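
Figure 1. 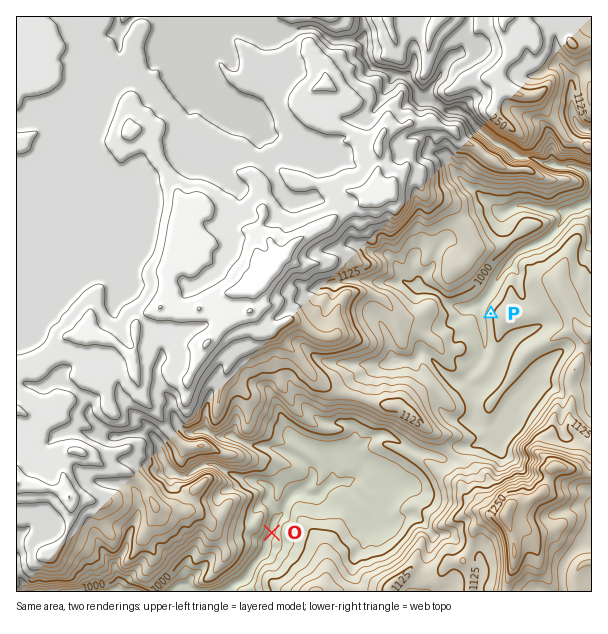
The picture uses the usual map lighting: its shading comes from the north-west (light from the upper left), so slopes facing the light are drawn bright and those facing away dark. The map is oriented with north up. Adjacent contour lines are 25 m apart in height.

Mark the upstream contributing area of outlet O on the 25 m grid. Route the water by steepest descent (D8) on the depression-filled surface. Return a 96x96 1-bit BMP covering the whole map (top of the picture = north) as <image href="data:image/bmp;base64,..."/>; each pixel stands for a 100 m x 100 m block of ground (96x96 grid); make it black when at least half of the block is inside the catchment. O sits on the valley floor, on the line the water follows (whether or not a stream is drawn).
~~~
<image width="96" height="96" href="data:image/bmp;base64,Qk2+BAAAAAAAAD4AAAAoAAAAYAAAAGAAAAABAAEAAAAAAIAEAAATCwAAEwsAAAIAAAAAAAAA////AAAAAAAAAAAAAAAf/AAAAAAAAAAAAAAf/gAAAAAAAAAAAAAP/wAAAAAAAAAAAAAP/74AAAAAAAAAAAAP//8AAAAAAAAAAAAP///AAAAAAAAAAAAf///gAAAAAAAAAAA////wAAAAAAAAAAB////wAAAAAAAAAAP////wAAAAAAAAAH/////wAAAAAAAA///////4AAAAAAAB///////8AAAAAAB////////8AAAAAAH////////wAAAAAAP////////gAAAAAAP////////gAAAfgAP////////AAAD/AAf////////AAAD/AB/////////gAAD/AP/////////gAAD/A//////////AAAD/D/////////+AAAD///////////8AAAD///////////4AAAD///////////4AAAD///////////wAAAD///////////AAAAD//////////+AAAAD//////////8AAAAD//////////4AAAAD/////////8AAAAAD/////////gAAAAAD////////4AAAAAAD////////gAAAAAAD////////AAAAAAAD///////+AAAAAAAD///////8AAAAAAAAf//////8AAAAAAAAH/+////4AAAAAAAAD/8////wAAAAAAAAB/4////gAAAAAAAAA/A////AAAAAAAAAAAA///8AAAAAAAAAAAA///4AAAAAAAAAAAA///wAAAAAAAAAAAAPH/gAAAAAAAAAAAACB/gAAAAAAAAAAAAAA/gAAAAAAAAAAAAAAPgAAAAAAAAAAAAAAAgAAAAAAAAAAAAAAAAAAAAAAAAAAAAAAAAAAAAAAAAAAAAAAAAAAAAAAAAAAAAAAAAAAAAAAAAAAAAAAAAAAAAAAAAAAAAAAAAAAAAAAAAAAAAAAAAAAAAAAAAAAAAAAAAAAAAAAAAAAAAAAAAAAAAAAAAAAAAAAAAAAAAAAAAAAAAAAAAAAAAAAAAAAAAAAAAAAAAAAAAAAAAAAAAAAAAAAAAAAAAAAAAAAAAAAAAAAAAAAAAAAAAAAAAAAAAAAAAAAAAAAAAAAAAAAAAAAAAAAAAAAAAAAAAAAAAAAAAAAAAAAAAAAAAAAAAAAAAAAAAAAAAAAAAAAAAAAAAAAAAAAAAAAAAAAAAAAAAAAAAAAAAAAAAAAAAAAAAAAAAAAAAAAAAAAAAAAAAAAAAAAAAAAAAAAAAAAAAAAAAAAAAAAAAAAAAAAAAAAAAAAAAAAAAAAAAAAAAAAAAAAAAAAAAAAAAAAAAAAAAAAAAAAAAAAAAAAAAAAAAAAAAAAAAAAAAAAAAAAAAAAAAAAAAAAAAAAAAAAAAAAAAAAAAAAAAAAAAAAAAAAAAAAAAAAAAAAAAAAAAAAAAAAAAAAAAAAAAAAAAAAAAAAAAAAAAAAAAAAAAAAAAAAAAAAAAAAAAAAAAAAAAAAAAAAAAAAAAAAAAAAAAAAAAAAAAAAAAAAAAAAAAAAAAAAAAAAAAAAAAAAAAAAAAAAAAAAAAAAAAAAAAAAAAA="/>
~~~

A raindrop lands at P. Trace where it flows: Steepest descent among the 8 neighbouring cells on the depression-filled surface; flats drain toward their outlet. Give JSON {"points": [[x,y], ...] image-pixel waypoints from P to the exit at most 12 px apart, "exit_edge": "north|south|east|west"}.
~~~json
{"points": [[491, 314], [482, 309], [486, 297], [494, 285], [501, 273], [512, 261], [521, 251], [533, 245], [545, 240], [557, 228], [564, 216], [573, 209], [585, 204], [591, 204]], "exit_edge": "east"}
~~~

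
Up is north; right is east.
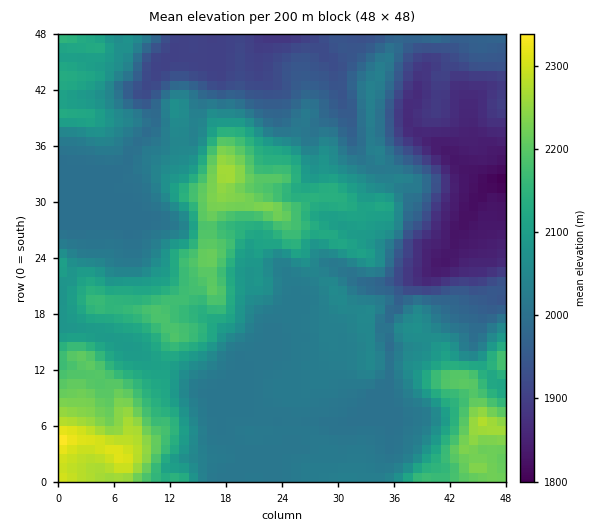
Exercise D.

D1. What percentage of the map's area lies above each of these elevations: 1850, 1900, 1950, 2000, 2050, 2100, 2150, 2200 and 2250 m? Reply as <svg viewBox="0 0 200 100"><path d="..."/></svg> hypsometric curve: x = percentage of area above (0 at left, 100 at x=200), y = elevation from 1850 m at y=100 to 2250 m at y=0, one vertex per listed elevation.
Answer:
<svg viewBox="0 0 200 100"><path d="M192 100l-11-12-18-13-20-13-61-12-25-12-23-13-17-13-11-12"/></svg>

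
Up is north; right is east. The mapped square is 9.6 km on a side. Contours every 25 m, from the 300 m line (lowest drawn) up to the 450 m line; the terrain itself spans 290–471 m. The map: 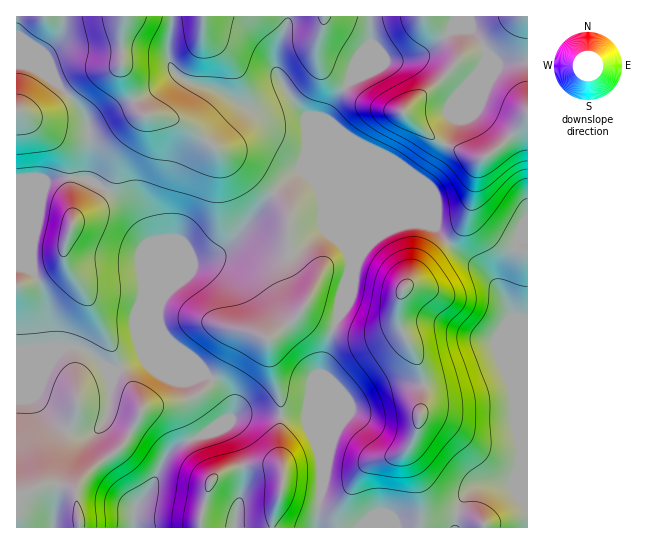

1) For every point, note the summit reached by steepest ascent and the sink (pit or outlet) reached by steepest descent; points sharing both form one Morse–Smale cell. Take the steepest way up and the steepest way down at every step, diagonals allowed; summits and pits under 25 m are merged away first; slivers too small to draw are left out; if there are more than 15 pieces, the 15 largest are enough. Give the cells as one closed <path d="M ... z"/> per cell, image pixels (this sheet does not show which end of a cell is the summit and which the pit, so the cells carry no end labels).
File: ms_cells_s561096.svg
<path d="M449 243l-4 1-21 21-21 25-7 28-5 7-18 8-19 0-16-5-4 0-2 3-12 44 1 120-4 33 137 0 7-27 10-12 12-5 30 0 6 11 8 8 0-144-3-13-16-40-12-21-17-18-20-14z"/><path d="M171 16l-155 1 0 46 15 4 23 13 30 34 5 15 0 30-2 20 36 21 14 14 24 56 2 27 24-20 7-16 17-4 18-10 39-48 31-28 10 5 11 13 26 60-1-39-38-93-16-14-24 8-16-2-37-20-25-6-10-6-6-6-5-14 0-12 4-18z"/><path d="M527 16l-156 1 0 29-10 23-22 26-12 20 0 7 18 44 0 77 6 18-2 19 14-29 14-14 16-9 12-4 18 0 12 3 14 14 12-14 11-25 4-29 4-12 17-12 23-23 8-12z"/><path d="M78 348l-40 0-22 3 1 177 116 0 2-17 16-22 16-34 14-11 26-11 14-10 8-3 3-5 0-13-3-7-14-15-8-5-6 2-16-1-40-17-31 12-11-6-13-12z"/><path d="M301 171l-10 5-23 23-39 48-18 10-17 4-7 16-22 17-6 13 0 16 8 15 24 19 38 38 3 7-1 17 10-4 40 0-1-20-11-40-1-16 3-3 20-15 11-12 9 8 20 10 4-1 4-9 1-16 11-31-2-15-6-10-23-56-11-13z"/><path d="M77 177l-12 0-19 4-9 20 0 20-5 25 0 25 7 10 6 20 4 45 4 2 29 1 32 22 31-12 40 17 20 0 2-2-3-4-13-13-17-12-13-15-2-7 0-16 4-8 0-24-26-61-8-10-14-9-26-15z"/><path d="M269 415l-28 0-8 2-16 8-10 8-33 15-10 11-13 30-14 17-4 12 0 9 138 1 4-19 8-23 0-20-4-21 2-28z"/><path d="M527 115l-7 11-23 23-17 12-4 12-4 29-5 16-6 9-13 15 11 11 20 14 17 18 12 21 16 40 3 13 0 144-8-8-6-11-30 0-8 3-11 10-5 9-4 22 73-1z"/><path d="M287 16l-114 0-5 29 3 21 2 5 10 9 31 9 37 20 16 2 22-8 5 1 1-2-19-31-1-6 1-14 11-24z"/><path d="M21 64l-5 1 0 201 15 5 1-25 5-25 0-20 6-15 3-5 9-2 22-2 10 2 2-20 0-30-2-10-8-13-25-26-23-13z"/><path d="M370 16l-81 0-2 11-10 20-2 12 1 12 7 14 26 37 36 87 0-43-18-44 0-7 12-20 22-26 10-23z"/><path d="M423 224l-18 0-12 4-16 9-14 14-7 11-13 32-8 34 19 5 19 0 9-2 11-8 10-33 21-25 24-23-13-15z"/><path d="M302 309l-11 12-23 18 1 16 11 40 1 20 25 2 11 25 2 10 1-77 8-32 7-16-24-10z"/><path d="M299 416l-17 0-2 3-1 26 4 21 0 20-11 33 1 9 42 0 2-2 4-31 0-34-2-15-10-24-3-5z"/><path d="M22 267l-6 0 0 83 35-2-2-2-2-39-6-20-6-13-5-5z"/>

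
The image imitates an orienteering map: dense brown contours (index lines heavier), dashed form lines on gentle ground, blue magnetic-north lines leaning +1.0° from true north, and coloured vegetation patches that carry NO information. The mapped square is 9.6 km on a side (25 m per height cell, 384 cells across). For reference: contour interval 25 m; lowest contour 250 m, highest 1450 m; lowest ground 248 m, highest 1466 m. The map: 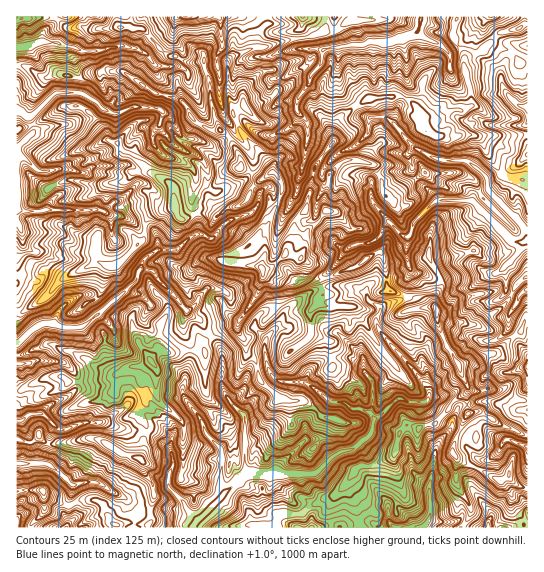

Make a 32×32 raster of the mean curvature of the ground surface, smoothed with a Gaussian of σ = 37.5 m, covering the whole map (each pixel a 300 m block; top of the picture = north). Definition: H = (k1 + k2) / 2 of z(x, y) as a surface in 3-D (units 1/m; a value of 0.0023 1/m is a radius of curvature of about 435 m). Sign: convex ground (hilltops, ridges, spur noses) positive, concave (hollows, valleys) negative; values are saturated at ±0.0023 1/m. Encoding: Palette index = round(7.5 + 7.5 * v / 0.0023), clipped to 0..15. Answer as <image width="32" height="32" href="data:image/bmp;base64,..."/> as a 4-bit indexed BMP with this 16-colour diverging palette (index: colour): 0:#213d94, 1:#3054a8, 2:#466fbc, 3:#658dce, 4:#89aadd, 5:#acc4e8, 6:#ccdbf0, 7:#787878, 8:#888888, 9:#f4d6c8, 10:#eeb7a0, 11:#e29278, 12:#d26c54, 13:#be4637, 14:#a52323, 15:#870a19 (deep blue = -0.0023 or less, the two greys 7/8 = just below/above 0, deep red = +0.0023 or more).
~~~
<image width="32" height="32" href="data:image/bmp;base64,Qk12AgAAAAAAAHYAAAAoAAAAIAAAACAAAAABAAQAAAAAAAACAAATCwAAEwsAABAAAAAAAAAAlD0hAKhUMAC8b0YAzo1lAN2qiQDoxKwA8NvMAHh4eACIiIgAyNb0AKC37gB4kuIAVGzSADdGvgAjI6UAGQqHADpjjLnZVZzJuVhpojN2opo8a6xmuBhE2KaqeZPGWcOH77BAZeDdVWd7qLhIoK8XyjYHmGjA50szIQPcmUYqntNCeGbesNYsaWjwBq89P1Rb/87/doD3LBfVaaAsSgyKBQ4AAHiU8N0ZWnz/DN30atiSjstIjjTjLbvUAlBQx7U2qZNol6ceU3jbI85ltEbtuJzXiaepHC5KFF61PMB9cxVQN7mH1ntG0/lIgb0mf9jHP+tKHXl6RtKsq3TgpdciqEEADTt5WG44Q7OISJTnri/JP4DOLwd482e5rDvZ9nZrXcCKB7WRsZdTWWSah6ZqhGXMeqC1xkQvyHdlOhXJYl+KZqvwb53+vHvXn40OpBsnVpmoTxMNW6p4pQCrHoXahRd6yrlJgAi9KqPPNQ+2ZzhEUCBGqtfxDDtv5UaA+mSkXlzYOYp3avSwmLkPyAI6SU/rncNslXN34PRnWbS3wrtyAERbyGeNicD0qekfmxaXbM232yZZS1vbDRiDQEVMhnN3b7lHcriQHQ/Uqx7ty6mIYpgPwNuWfuE5kyC6djZ1cr9wcAXwe9ZQ+IzZuZrYYk0AK1/1dWrT+Slri0pDtiuq/O/8FEsLjIYLiXdOssZbd4YBgy6PHVJHdGd5aZWYekEkxhXjt0p6urgxEjM9anT6usvspGQpWXR53d2UfXWd"/>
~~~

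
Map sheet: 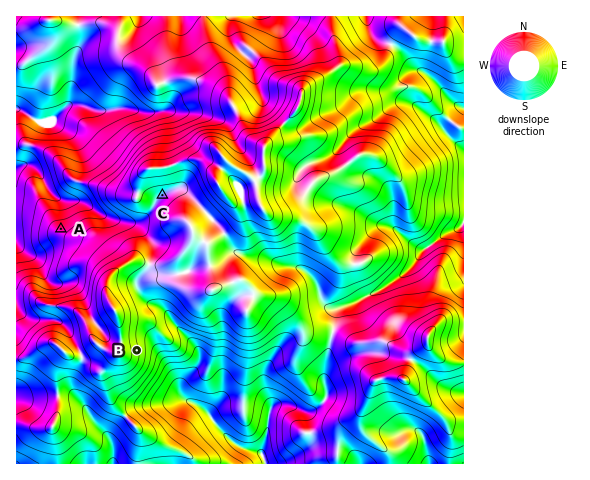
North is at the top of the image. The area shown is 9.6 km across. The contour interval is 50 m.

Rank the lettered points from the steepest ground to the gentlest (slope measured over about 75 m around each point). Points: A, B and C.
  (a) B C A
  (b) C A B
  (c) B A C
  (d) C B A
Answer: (c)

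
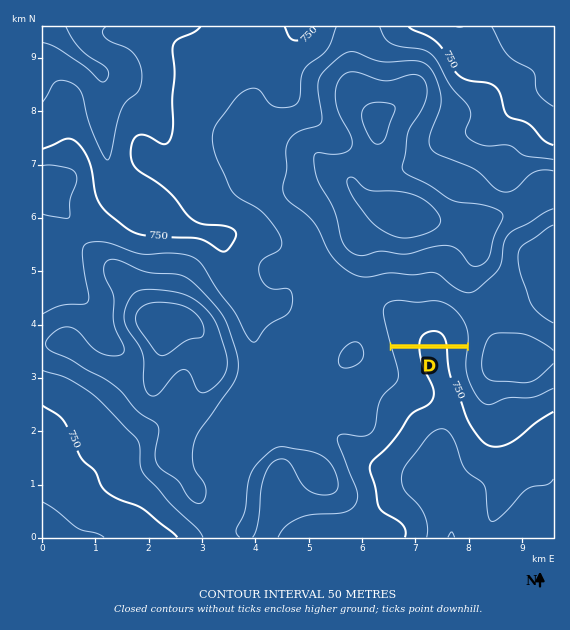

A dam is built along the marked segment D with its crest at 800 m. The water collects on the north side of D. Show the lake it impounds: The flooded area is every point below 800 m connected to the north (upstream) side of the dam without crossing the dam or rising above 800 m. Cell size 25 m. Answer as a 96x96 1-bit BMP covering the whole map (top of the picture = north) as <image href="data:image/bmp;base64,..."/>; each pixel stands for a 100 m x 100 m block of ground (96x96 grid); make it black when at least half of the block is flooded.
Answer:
<image width="96" height="96" href="data:image/bmp;base64,Qk2+BAAAAAAAAD4AAAAoAAAAYAAAAGAAAAABAAEAAAAAAIAEAAATCwAAEwsAAAIAAAAAAAAA////AAAAAAAAAAAAAAAAAAAAAAAAAAAAAAAAAAAAAAAAAAAAAAAAAAAAAAAAAAAAAAAAAAAAAAAAAAAAAAAAAAAAAAAAAAAAAAAAAAAAAAAAAAAAAAAAAAAAAAAAAAAAAAAAAAAAAAAAAAAAAAAAAAAAAAAAAAAAAAAAAAAAAAAAAAAAAAAAAAAAAAAAAAAAAAAAAAAAAAAAAAAAAAAAAAAAAAAAAAAAAAAAAAAAAAAAAAAAAAAAAAAAAAAAAAAAAAAAAAAAAAAAAAAAAAAAAAAAAAAAAAAAAAAAAAAAAAAAAAAAAAAAAAAAAAAAAAAAAAAAAAAAAAAAAAAAAAAAAAAAAAAAAAAAAAAAAAAAAAAAAAAAAAAAAAAAAAAAAAAAAAAAAAAAAAAAAAAAAAAAAAAAAAAAAAAAAAAAAAAAAAAAAAAAAAAAAAAAAAAAAAAAAAAAAAAAAAAAAAAAAAAAAAAAAAAAAAAAAAAAAAAAAAAAAAAAAAAAAAAAAAAAAAAAAAAAAAAAAAAAAAAAAAAAAAAAAAAAAAAAAAAAAAAAAAAAAAAAAAAAAAAAAAAAAAAAAAAAAAAAAAAAAAAAAAAAAH//AAAAAAAAAAAAAH//AAAAAAAAAAAAAH//AAAAAAAAAAAAAH//AAAAAAAAAAAAAP/+AAAAAAAAAAAAAP/+AAAAAAAAAAAAAP/8AAAAAAAAAAAAAP/4AAAAAAAAAAAAADDAAAAAAAAAAAAAAAAAAAAAAAAAAAAAAAAAAAAAAAAAAAAAAAAAAAAAAAAAAAAAAAAAAAAAAAAAAAAAAAAAAAAAAAAAAAAAAAAAAAAAAAAAAAAAAAAAAAAAAAAAAAAAAAAAAAAAAAAAAAAAAAAAAAAAAAAAAAAAAAAAAAAAAAAAAAAAAAAAAAAAAAAAAAAAAAAAAAAAAAAAAAAAAAAAAAAAAAAAAAAAAAAAAAAAAAAAAAAAAAAAAAAAAAAAAAAAAAAAAAAAAAAAAAAAAAAAAAAAAAAAAAAAAAAAAAAAAAAAAAAAAAAAAAAAAAAAAAAAAAAAAAAAAAAAAAAAAAAAAAAAAAAAAAAAAAAAAAAAAAAAAAAAAAAAAAAAAAAAAAAAAAAAAAAAAAAAAAAAAAAAAAAAAAAAAAAAAAAAAAAAAAAAAAAAAAAAAAAAAAAAAAAAAAAAAAAAAAAAAAAAAAAAAAAAAAAAAAAAAAAAAAAAAAAAAAAAAAAAAAAAAAAAAAAAAAAAAAAAAAAAAAAAAAAAAAAAAAAAAAAAAAAAAAAAAAAAAAAAAAAAAAAAAAAAAAAAAAAAAAAAAAAAAAAAAAAAAAAAAAAAAAAAAAAAAAAAAAAAAAAAAAAAAAAAAAAAAAAAAAAAAAAAAAAAAAAAAAAAAAAAAAAAAAAAAAAAAAAAAAAAAAAAAAAAAAAAAAAAAAAAAAAAAAAAAAAAAAAAAAAAAAAAAAAAAAAAAAAAAAAAAAAAAAAAAAAAAAAAAAAAAAAAAAAAAAAAAAAAAAAAAAAAAAAAAAAAAAAAAAAAAAAAAAAAAAAAAAAAAAA="/>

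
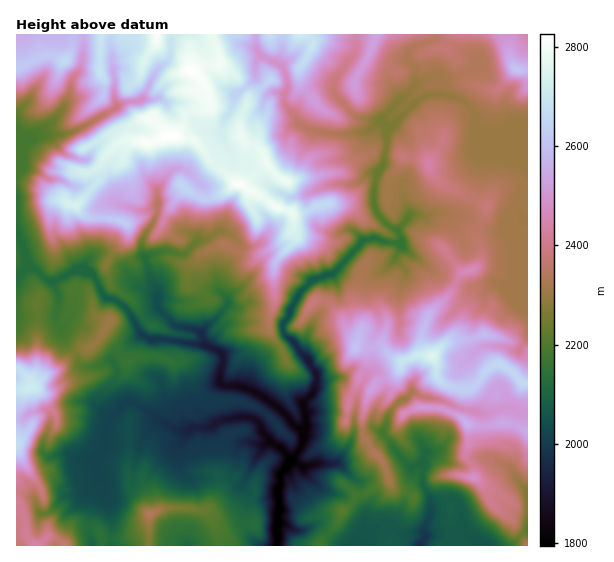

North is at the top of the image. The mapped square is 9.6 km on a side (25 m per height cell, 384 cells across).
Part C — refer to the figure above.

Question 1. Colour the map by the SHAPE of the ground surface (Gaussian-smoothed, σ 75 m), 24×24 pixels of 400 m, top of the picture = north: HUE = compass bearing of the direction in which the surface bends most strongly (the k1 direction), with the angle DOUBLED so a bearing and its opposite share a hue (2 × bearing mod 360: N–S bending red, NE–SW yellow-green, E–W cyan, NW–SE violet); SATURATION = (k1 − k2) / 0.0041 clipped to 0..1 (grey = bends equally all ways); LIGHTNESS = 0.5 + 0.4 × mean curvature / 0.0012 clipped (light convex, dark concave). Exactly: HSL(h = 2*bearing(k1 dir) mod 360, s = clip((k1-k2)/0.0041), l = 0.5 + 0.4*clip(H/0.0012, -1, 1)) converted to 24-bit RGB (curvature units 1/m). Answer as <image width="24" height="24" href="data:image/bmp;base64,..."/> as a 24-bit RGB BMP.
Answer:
<image width="24" height="24" href="data:image/bmp;base64,Qk32BgAAAAAAADYAAAAoAAAAGAAAABgAAAABABgAAAAAAMAGAAATCwAAEwsAAAAAAAAAAAAAYdHAtarqxZ/iQjGyWFHDpnOdvM1dcFZpW250nrmPrmKizN+KABE13b0a3YyLRHdPb3x9lYJ+qGBXQouak459eUliTi8nTPYmnc1XU6oMTTdznVqOOzNZkoLC9NfwcnfdmLDdncOxXluL5te+BQMwvePdhHjB573NO0Veamg/zMeFKltuk2Z7cipnwujOb4zSrTIxnuuyO0ZgdWxlWVFpRaRHkq9SY21KcVBBtndobVJ32saOBCRnfK6KazA24MpvoTrF2unDg9PbaQ5NJRkRSM5PlsumjTaSmvGgfUSyT0B2cnB8Y22GhrCFjp5vbFJpZ5eYpKeIYpOi6qevDDxGeGUZNrIZiBUzhmdC2ffUTyFSRGXp0Jj/wfXNgk9clDpg4OyuKR0KLkcpXX5uZnx6fJRkkHhrZXV9cpR5k4Rkn6NXJX4nwwYyCm/z02LEIWpa2vTXdhNJa89TI0Q7cDaS0qtlc2pMo5NL8r3IHU7Th7XJR3iGZG6AnqCDfoRohmxVYoA8QYgs1n97cAxz0PvkEggvikmZ63z8z+tIqAqPdGwnUVw2HVdFyvTbpY3Jj7vRoY8nZtovLV85bDphUHFTiXFVg4Bhc4qIlIOgm4zPX6DnQ/v7liICCTtbUUmC87KK5XltA5tm56X/kzf/Wf0AWmMeZodOcVc828Li0rnnSz/EeWW+VnSVaZ2DWlSPlo5cea5eKGITTDIPZiA2xbV+G9uqDh8426Vh4JSf4mmhBC8p4MGDod7s5LHfLTRPiMffw7zq58vksiK6l4w3PT2Pw5vFXl3DusTgx8/mHBOH0ZCjSlp32fTXSQBuOilt2+F0SZY5ja7axYr6zPbHKD5BR5KP1dn2OabUbWsukV82dDx037nNSrFqKpFVWkALn7MZcBgQgxhJvHtUbrJ5Wv8UMQIsYrCyyuO+ZpTBOcpiizI839t41IzhRlPHbu4wKWaUdIhQj2dNVWl0aaRo7t3kQQZnr+jqnhxLdmswNp96kIi58t/NABIz/M/xRZWoldG8z5rQo0rGR1mm2tlRQowtS6hTiFc9h0JlfXGmcHW3flyUdt9sQAgBbN6QOSZQv4GVi7PCOVinZII/oWZSrvZCAMnMqMfpo2BIfHdOkFZOSIJx05Wgs1HDbndVnnpscl9oTJZIfysXKaAxcg9KsuKdhWxKRDJWh6htpp2BY0N1T5R8vUlh6NqUATIQGzMAzURYk5thaoWaVWF/a3BJxmJdi71eTndwdnuBWDN11LOTgGdLH1JK2GtVS5YuH2EdQLAuyoDAc2efT26zVF3I9razWpuXn9LSADMh8NbfRnnHjy5lnnJhZ8CHwXJudF+QdHN+NyBI2pp+uX5dUTY3SGI6pfKPWFb0XMetKlQhbJ0/Shk9LaYI3K2U0e7mYi+cxxqMEjMAhHwCTafFjr+skFx0lph1gGlpfHZ/NxtczJGG5Ly+fNbomdDy73yLABmFykNDknNOKEQiNldz74p1m/bV53Tx3aXcWKbHS87s1URqHWM/hYJOenZfknpubZpsc35+HCZs2vDx41mS4VphLUksvMeWCAor89jfkK/n6Xvkg+7iedq/oHASCjIIe+IZ3ECFNxB1xMCadVyYm4t9hq2rc5afqoaZb3WFHkNZ4CpBw+n564/vvni3Wa1MLE1xN5UaUhsyftKlpqxvtVhwvfDuy4LjfVHOwmPRKCRstTg5U0lxtNKsaIB5bGx0h4Fyh3GBQHh8Oq1m/wFqXjb/yJim01PMwprSWHmab9m8an+Vlntpt+WyVDZoTFuHvIKyg12cxJvBK1yycX+0upuHhYlsZ2Z0f357f39+elpDIEIbU38FCj4D4cHlz33Oea3AsKPXjlV4O3uBs8qdz69/Kk5MTiAiXU4dY6kxU3hEN1dpqoOCfJF6q4qSZmN7f4B1fX13LGuN27hpEVxh/ZWkADMGPogA6Vs5eB0epW10bcGZ2V5VfMdabiB/XGiqw+3loBRsg8BqQHdtSYFTn6CBlWlxelZmi4Zoh1FFLpNf7bx8CjVQ1LxyKQDx9OTXCVx9lMSDkLaEnT5CILZF5jeIGgx7t+WFTSRHq4rdqbJ3e1uLVYJ0gYtXiVxqgpqmuVaiv6o02bbhJoDec6rtO+NNIBd+2LqfEHl4kslntJ2MksnFjqLDEHZCOAY19eXWUHF0GlxO5KyeSHd8jF2Ufnxpdpp0YHN3VTJ21/Tzfn1hdJhiu2dZHUG8Xj2sTHtw7M+8Hmpzj2Far8x0ezxAjyKmU2+7t9eIjH2yOlZ33K58VVGUSpaRYoOjqGx6bU2AUcKFfplR"/>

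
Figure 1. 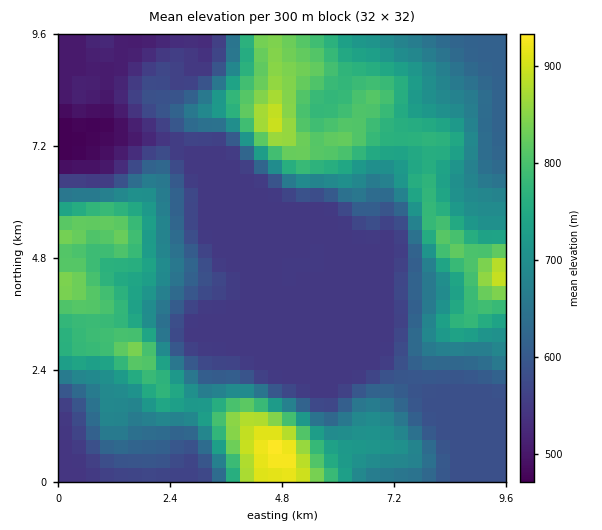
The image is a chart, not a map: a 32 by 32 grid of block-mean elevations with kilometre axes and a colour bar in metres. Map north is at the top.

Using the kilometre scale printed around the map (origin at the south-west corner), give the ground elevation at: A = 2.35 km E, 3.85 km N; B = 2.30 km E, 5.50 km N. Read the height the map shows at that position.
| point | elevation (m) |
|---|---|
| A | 645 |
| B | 670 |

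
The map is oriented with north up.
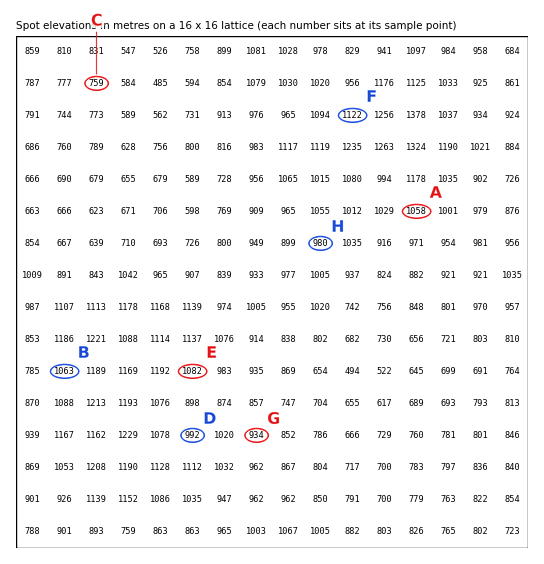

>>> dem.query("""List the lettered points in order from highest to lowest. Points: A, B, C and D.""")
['B', 'A', 'D', 'C']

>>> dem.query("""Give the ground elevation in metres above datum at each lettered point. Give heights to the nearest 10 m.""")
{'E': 1080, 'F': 1120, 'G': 930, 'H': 980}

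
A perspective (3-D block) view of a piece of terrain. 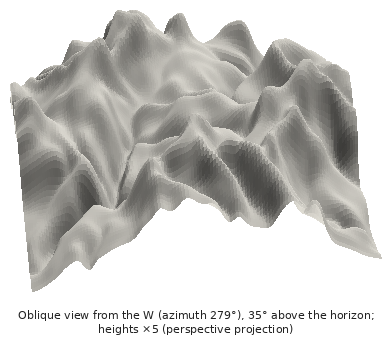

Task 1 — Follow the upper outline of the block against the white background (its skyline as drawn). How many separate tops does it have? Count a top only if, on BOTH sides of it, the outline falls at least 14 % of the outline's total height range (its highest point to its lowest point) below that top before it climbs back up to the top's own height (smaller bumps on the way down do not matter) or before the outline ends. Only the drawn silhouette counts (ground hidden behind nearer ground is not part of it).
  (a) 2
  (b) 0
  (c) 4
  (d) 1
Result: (d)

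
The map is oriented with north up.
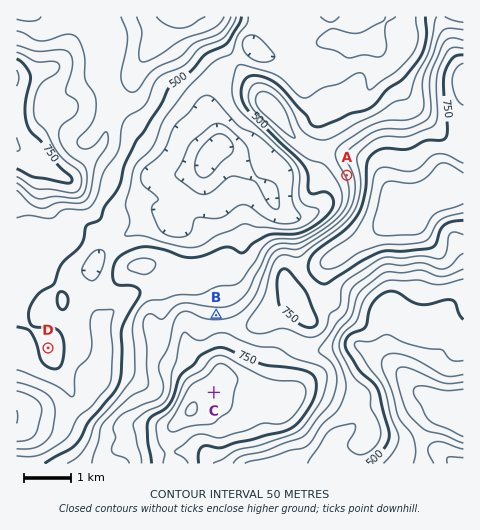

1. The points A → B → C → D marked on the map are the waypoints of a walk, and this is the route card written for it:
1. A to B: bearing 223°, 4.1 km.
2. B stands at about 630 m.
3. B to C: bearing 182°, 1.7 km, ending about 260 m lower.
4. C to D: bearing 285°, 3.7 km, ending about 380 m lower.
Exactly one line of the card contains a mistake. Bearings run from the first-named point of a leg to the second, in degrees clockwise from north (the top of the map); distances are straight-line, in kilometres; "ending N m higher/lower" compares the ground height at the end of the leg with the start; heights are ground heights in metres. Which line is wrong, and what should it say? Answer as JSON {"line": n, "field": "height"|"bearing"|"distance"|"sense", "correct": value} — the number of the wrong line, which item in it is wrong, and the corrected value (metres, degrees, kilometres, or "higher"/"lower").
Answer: {"line": 3, "field": "sense", "correct": "higher"}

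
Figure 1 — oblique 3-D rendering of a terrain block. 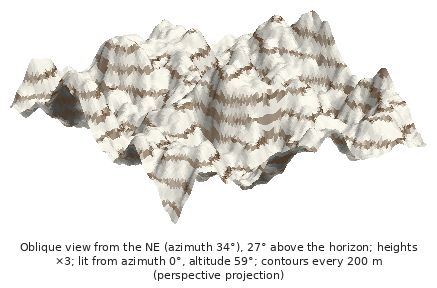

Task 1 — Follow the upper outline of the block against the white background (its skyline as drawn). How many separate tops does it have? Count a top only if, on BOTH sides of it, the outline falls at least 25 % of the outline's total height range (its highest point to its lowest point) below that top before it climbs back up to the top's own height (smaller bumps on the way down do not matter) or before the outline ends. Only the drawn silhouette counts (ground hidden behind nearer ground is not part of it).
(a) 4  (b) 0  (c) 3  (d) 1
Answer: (d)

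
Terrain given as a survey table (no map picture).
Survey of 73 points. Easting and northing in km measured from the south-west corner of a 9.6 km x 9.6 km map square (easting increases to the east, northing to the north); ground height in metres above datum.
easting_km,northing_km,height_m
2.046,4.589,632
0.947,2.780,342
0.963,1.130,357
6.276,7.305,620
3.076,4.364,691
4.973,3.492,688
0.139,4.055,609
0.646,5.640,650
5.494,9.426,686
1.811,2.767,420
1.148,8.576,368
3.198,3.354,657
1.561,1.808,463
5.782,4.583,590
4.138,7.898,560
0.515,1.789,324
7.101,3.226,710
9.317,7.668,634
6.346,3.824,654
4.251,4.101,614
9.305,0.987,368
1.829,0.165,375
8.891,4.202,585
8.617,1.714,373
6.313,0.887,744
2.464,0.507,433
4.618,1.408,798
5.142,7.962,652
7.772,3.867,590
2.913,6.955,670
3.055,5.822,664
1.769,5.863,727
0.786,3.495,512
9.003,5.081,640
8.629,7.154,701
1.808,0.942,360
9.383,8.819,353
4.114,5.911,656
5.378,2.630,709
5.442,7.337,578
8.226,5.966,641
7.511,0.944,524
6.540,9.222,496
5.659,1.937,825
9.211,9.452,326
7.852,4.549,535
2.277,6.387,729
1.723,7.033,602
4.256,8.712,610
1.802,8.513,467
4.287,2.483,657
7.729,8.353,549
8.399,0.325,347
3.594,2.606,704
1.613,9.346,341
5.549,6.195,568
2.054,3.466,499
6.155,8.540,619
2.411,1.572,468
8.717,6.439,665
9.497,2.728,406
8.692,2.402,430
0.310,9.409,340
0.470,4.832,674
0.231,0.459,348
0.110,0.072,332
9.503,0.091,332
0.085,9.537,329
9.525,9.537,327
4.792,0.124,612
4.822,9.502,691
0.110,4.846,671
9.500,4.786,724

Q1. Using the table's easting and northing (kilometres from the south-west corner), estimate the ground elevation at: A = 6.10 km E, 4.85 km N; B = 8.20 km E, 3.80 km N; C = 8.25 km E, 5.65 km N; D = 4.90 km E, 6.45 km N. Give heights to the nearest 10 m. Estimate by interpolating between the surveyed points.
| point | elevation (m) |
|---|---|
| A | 550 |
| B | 560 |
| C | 610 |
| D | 560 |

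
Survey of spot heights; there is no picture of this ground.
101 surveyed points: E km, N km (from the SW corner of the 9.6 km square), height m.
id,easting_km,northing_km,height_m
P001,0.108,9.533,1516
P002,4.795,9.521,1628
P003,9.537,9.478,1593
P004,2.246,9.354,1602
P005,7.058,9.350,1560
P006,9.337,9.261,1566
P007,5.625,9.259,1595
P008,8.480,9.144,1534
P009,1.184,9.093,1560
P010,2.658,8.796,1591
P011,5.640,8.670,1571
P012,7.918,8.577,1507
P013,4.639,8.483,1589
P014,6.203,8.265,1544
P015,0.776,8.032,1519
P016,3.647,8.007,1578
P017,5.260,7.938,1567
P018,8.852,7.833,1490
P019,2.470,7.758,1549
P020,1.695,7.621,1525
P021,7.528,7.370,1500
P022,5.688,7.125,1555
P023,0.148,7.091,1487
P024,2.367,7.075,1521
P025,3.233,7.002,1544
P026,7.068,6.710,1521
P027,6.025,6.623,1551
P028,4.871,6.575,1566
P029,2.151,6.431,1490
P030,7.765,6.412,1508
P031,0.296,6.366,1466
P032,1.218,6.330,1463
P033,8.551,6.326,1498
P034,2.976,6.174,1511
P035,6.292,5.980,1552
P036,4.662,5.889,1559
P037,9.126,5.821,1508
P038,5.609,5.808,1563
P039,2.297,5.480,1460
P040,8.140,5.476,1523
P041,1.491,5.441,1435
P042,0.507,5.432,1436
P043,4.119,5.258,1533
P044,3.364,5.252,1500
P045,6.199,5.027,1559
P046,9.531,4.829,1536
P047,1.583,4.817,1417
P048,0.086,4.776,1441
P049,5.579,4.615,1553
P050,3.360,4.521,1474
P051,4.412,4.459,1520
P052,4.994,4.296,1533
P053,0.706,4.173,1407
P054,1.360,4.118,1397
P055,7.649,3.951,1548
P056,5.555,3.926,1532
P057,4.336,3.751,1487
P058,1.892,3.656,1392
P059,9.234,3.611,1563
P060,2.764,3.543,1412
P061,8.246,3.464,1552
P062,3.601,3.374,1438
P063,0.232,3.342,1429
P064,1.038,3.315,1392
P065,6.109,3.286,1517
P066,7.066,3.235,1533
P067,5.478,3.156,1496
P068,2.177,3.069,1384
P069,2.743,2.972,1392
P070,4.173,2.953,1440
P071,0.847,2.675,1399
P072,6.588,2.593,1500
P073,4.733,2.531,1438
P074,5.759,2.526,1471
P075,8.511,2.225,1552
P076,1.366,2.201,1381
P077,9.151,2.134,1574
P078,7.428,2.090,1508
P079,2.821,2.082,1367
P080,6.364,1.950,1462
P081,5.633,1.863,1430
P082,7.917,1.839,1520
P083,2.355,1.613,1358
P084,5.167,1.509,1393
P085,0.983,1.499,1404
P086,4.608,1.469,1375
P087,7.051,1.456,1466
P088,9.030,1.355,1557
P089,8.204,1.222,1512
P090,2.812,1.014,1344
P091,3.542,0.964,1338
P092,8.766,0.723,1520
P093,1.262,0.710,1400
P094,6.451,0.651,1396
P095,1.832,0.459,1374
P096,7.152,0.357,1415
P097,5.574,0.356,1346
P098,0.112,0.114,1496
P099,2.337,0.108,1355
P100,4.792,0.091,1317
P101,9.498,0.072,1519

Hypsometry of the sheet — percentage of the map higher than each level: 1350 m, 96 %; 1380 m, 90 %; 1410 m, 82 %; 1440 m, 73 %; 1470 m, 66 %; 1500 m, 55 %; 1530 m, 38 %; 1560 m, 16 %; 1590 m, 4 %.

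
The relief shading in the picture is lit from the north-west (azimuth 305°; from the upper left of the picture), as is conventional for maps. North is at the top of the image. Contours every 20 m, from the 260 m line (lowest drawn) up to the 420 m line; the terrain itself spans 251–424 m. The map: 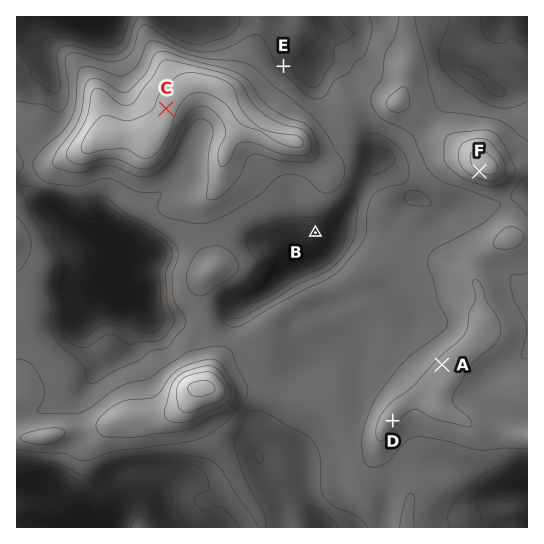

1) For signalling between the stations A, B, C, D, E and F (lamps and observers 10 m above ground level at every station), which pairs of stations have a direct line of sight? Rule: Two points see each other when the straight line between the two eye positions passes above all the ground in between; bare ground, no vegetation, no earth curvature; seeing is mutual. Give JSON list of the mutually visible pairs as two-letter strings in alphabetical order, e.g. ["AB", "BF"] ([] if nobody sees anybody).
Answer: ["AC", "AD", "AF", "BF", "CD", "CF", "DF", "EF"]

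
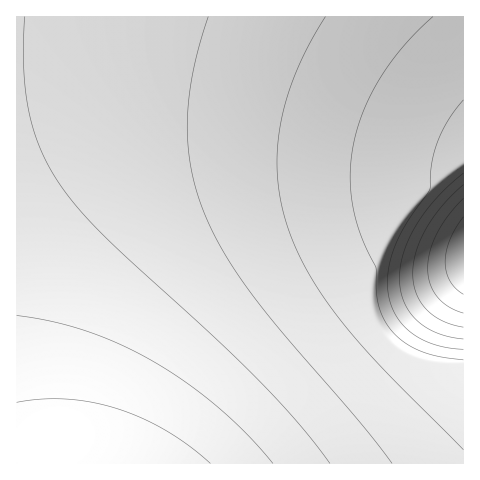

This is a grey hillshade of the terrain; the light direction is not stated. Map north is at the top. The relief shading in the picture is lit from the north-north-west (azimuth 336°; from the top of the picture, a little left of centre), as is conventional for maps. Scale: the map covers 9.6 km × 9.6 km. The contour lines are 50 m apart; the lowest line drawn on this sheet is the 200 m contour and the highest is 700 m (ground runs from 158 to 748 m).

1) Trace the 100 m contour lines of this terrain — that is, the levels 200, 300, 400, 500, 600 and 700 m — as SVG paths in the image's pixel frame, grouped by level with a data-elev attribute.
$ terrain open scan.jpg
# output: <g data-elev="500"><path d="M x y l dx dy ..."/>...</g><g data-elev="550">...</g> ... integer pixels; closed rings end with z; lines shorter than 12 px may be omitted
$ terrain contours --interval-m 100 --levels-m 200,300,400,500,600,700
<g data-elev="200"><path d="M463 294l-8-6-5-8-4-9-1-9 1-11 4-12 13-22"/></g><g data-elev="300"><path d="M463 327l-21-6-16-12-10-16-3-20 3-22 10-22 16-23 21-21"/></g><g data-elev="400"><path d="M463 349l-16-1-14-4-13-5-12-9-9-9-6-12-4-12-2-14 3-21 8-23 11-19 21-31 2-27 7-24 11-20 13-18"/></g><g data-elev="500"><path d="M463 450l-81-83-42-47-18-25-15-24-11-23-9-24-6-24-4-26 0-26 4-25 6-26 10-27 13-27 15-26"/></g><g data-elev="600"><path d="M330 463l-29-36-36-40-49-48-111-102-26-28-19-24-19-35-12-38-5-43 1-52"/></g><g data-elev="700"><path d="M210 463l-21-17-23-15-25-13-24-9-25-7-25-3-26 0-24 3"/></g>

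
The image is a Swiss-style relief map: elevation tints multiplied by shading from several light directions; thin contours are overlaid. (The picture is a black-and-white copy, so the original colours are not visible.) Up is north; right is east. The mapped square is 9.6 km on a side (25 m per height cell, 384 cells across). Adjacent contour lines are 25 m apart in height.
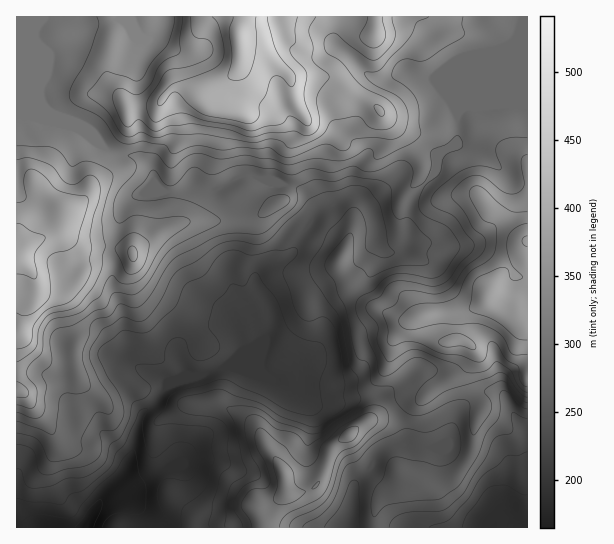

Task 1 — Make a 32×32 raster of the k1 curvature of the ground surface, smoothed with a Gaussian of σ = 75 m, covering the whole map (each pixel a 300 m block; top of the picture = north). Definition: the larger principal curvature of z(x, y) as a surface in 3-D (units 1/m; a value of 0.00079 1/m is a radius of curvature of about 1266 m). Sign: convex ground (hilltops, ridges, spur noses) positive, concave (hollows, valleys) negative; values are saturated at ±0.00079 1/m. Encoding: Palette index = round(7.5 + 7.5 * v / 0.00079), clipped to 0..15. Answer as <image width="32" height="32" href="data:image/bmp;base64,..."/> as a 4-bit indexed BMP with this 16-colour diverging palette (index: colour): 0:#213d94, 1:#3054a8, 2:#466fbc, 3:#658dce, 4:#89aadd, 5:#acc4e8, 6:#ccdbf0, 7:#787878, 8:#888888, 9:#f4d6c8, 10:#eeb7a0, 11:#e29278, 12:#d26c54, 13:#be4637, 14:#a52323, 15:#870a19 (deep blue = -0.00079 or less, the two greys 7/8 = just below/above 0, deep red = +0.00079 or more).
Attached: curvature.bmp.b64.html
<image width="32" height="32" href="data:image/bmp;base64,Qk12AgAAAAAAAHYAAAAoAAAAIAAAACAAAAABAAQAAAAAAAACAAATCwAAEwsAABAAAAAAAAAAlD0hAKhUMAC8b0YAzo1lAN2qiQDoxKwA8NvMAHh4eACIiIgAyNb0AKC37gB4kuIAVGzSADdGvgAjI6UAGQqHAIeLi8qYmZmrpoh5x2iZd4iIq4iXmpmL28uqiMqZqYd5qZi3h5uHirnb7Yiqq7yGeYyoqoipd5h3+p9oeqmduIlpy7uIuHeInNePmXqIeOl4ebiauMd3iK+sz/14eHf3iYyYmcnKiGnemWjv+omH2qi9iIvIi93e2nd3e9q8h6yM+4i8m7q7yYh3iIqYm8iab7eKx4iId5h4d4iY24ibuY+5m5Z4iZqYeId3m55mmLu722u3d5eImIeIh5utrP3YmuhZmHmXiIiIiZeZe7mIh6q9mpqKmJh4iImom9u93MupjMyai5h3eId5mauqupqrmYuJyLyXaIeImYi4m6dpu4e5eLmfl3l2mIis2HiIaKqpqompzsl4dpmHiPh4eHd4m4mqiIuturu7iIi6enh3mauXm6d5ibuqrLh4mnuKiKupeLvZd3iIeIr9d4h6q8u8mJunzJh6d4iYinmHmKmaynq6l6m7fIeneIp6mriKeZl6iJiImHunmXm7icmamHd4mniIeMq4mIi5msqKm6qYiZiIiHfb2prO7MvpiMyomJiHiJqr3Ousuph9iZvrqIiHh3iJqsedupiYjHi7iIh3d4d3eIqHi4mrmLyqqKd4d3d4h3eKh4mHXKmoiIjYiod4iIiYipd3uH2qepeb25iqqIiIiHmIh6qbqYmIh9iImXiI"/>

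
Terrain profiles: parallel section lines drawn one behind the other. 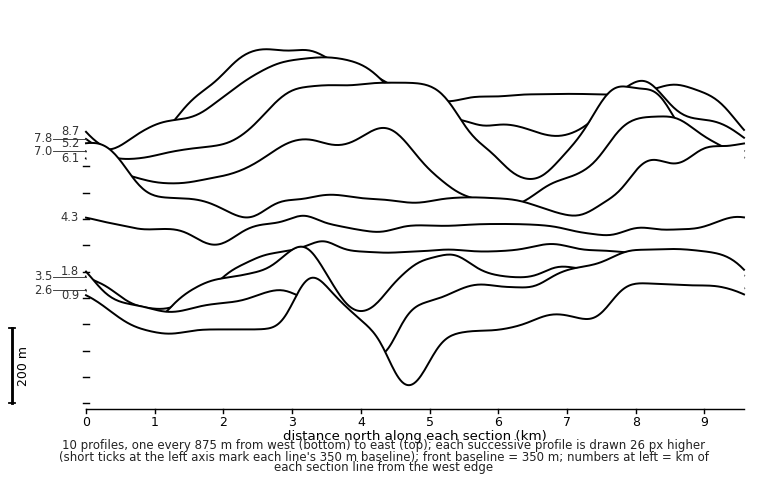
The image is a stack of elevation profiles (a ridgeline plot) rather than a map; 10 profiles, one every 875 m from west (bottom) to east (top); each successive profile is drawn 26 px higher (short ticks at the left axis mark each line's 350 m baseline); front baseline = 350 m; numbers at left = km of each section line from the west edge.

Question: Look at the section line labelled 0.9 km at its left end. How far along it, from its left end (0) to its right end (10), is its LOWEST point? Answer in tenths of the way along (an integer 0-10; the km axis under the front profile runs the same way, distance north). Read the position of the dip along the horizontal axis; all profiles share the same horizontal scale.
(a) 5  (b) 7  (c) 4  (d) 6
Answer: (a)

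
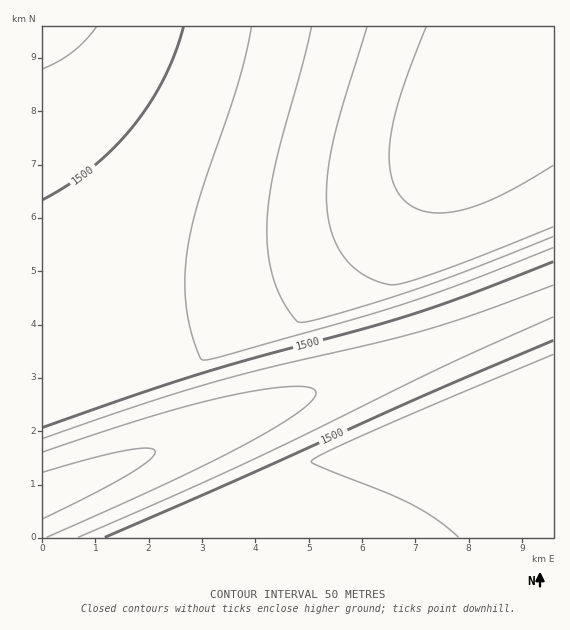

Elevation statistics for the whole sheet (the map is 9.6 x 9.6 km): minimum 1330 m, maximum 1750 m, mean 1550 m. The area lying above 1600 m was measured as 24.8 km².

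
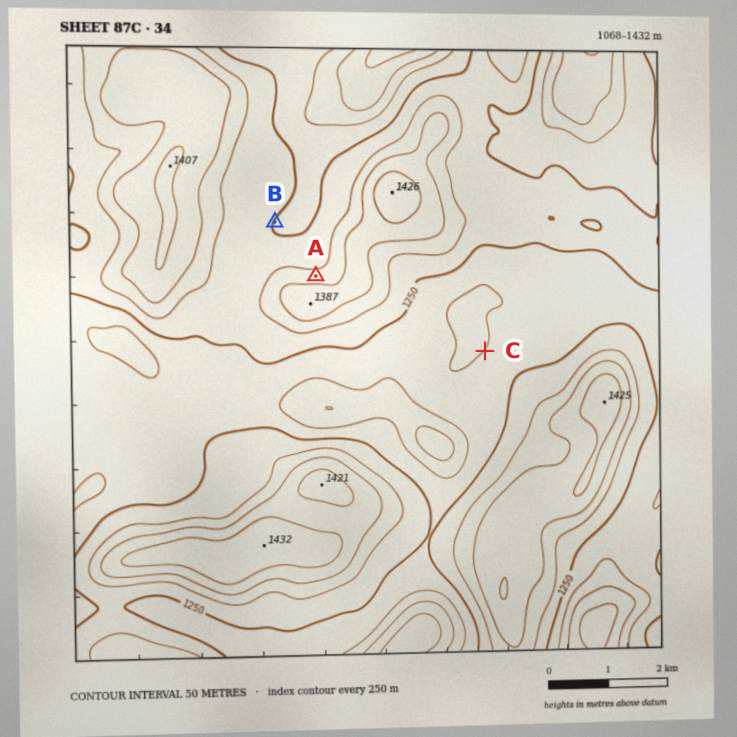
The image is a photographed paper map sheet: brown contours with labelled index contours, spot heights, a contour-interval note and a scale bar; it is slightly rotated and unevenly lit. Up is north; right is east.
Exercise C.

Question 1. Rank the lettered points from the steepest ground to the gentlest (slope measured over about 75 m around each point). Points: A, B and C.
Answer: A C B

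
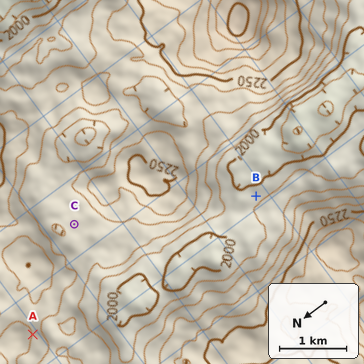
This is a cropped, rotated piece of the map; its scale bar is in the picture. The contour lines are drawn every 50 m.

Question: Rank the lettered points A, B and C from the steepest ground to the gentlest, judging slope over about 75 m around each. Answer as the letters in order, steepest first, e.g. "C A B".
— A B C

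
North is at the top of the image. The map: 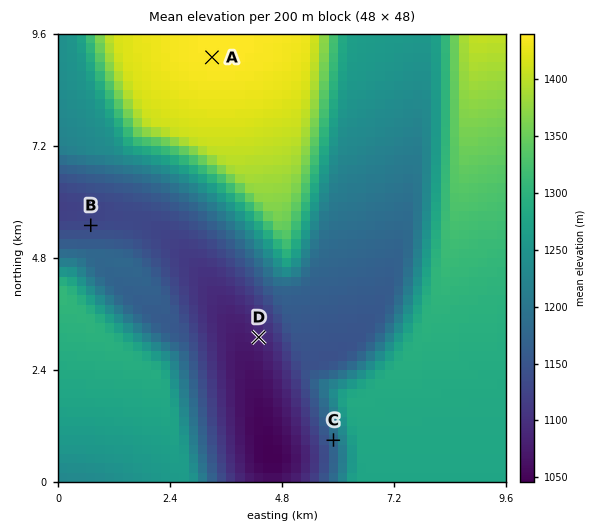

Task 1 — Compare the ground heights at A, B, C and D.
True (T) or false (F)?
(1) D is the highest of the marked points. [F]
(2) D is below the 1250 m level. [T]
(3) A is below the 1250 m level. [F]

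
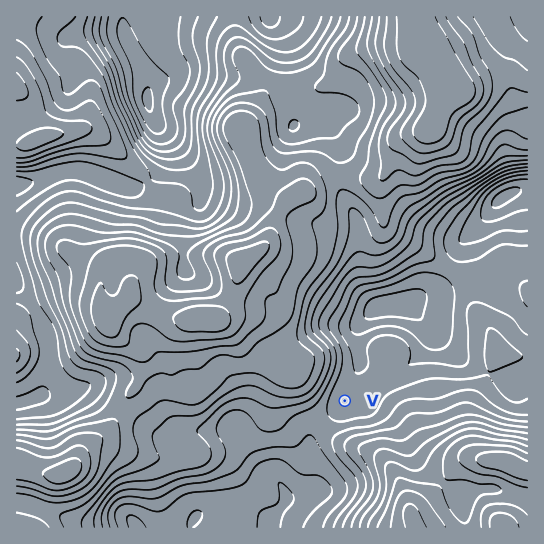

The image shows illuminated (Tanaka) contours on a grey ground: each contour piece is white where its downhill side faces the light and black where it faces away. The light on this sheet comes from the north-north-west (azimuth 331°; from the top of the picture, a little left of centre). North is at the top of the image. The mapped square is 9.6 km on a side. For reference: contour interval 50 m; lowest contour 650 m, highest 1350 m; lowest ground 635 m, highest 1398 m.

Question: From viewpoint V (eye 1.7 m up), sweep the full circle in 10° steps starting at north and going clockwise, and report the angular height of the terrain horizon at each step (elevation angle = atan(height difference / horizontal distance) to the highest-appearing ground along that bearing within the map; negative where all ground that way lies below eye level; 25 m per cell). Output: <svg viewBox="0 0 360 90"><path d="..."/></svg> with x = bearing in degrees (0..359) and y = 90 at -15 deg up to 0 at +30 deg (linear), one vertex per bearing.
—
<svg viewBox="0 0 360 90"><path d="M0 52l10-1 10-2 10 5 10 4 10-1 10-1 10-1 10-1 10-3 10-3 10-6 10 0 10-2 10-4 10-1 10 0 10 2 10 3 10 3 10 3 10 2 10 0 10 0 10-1 10-1 10-4 10-5 10-6 10-4 10-1 10 0 10 3 10 4 10 6 10 9"/></svg>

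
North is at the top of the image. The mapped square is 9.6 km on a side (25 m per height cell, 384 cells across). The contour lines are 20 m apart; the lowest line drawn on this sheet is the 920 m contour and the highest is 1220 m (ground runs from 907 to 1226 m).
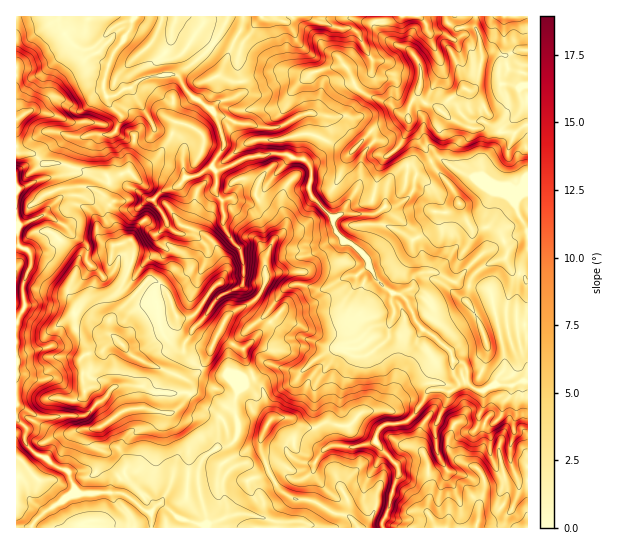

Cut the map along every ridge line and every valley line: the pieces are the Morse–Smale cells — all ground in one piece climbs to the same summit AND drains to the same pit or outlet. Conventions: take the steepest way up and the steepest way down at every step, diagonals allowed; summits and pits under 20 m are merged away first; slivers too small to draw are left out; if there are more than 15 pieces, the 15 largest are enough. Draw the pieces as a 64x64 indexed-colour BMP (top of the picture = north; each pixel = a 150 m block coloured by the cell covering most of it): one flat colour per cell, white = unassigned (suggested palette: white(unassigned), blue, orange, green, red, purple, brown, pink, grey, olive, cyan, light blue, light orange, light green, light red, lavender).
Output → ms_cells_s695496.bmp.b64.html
<image width="64" height="64" href="data:image/bmp;base64,Qk12CAAAAAAAAHYAAAAoAAAAQAAAAEAAAAABAAQAAAAAAAAIAAATCwAAEwsAABAAAAAAAAAA////ALR3HwAOf/8ALKAsACgn1gC9Z5QAS1aMAMJ34wB/f38AIr28AM++FwDox64AeLv/AIrfmACWmP8A1bDFAO7/////////8AAAAAAAAACqqqqqqqqqREREREREREAA7u/////////wAAAAVVAAWqqqqqqqqqpEREREREREQADu7v///////2AAAAVVVVVaqqqqqqqqqqREREREREREAO7u7v/////2ZgAABVVVVVqqqqqqqqqqpEREREREREQA7u7u5mZmZmZmYAAFVVVVqqqqqqqqqqqkREREREREREDu7u7mZmZmZmZgAAVVVVWqqqqqqqqqqqREREREREREQO7u7uZmZmZmZmYAZVVVWqqqVaqqqqqqqkRERERERERE7u7mZmZmZmZmZmZlVVVaWqVVWqqqqqqqRERERERERETu7mZmZmZmZmZmZmVVVVVVVVVVqqqqqqRERERERERERO5mZmZmZmZmZmZmZlVVVVVVVVWqqqqqRERERERERERE5mZmZmZmZmZmZmZmYRVVVVVVVVUREaRERERERERERETmZmZmZmZmZmZmZmZhEVVVVVVVVRERFERERERERERERAZmAAAAZmZmZmZmZmERVVVVVVVVERERREREREREREREAAAAAAAAZmZmZmZmZhFVVVVVVVVRERERFEREREQAREQAMzMzMAAGZmYAZmZmZVVVVVVVVVERERERRERERAAERDMzMzMzAAAAAAAGYREVVVVVVVVVEREREREUREREAAREMzMzMzMwAAAAAAARERFVVVVVVVVRERERERREREQAAEQzMzMzMzMAADMzMxEREVVVVVVVVVEREREREREUQiAARDMzMzMzMzMzMzMxERERFVVVVVVVURERERERERQiIiIiMzMzMzMzMzMzMRER3RERFVVVVVVRERERERERESIiIiIzMzMzMzMzMzEREd3d0REREREVVVURERERERERIiIiIjMzMzMzMzMxEREd3d3RERERERFVVRERERERERIiIiIiMzMzMzMzMxERER3d3dERERERERERERERERERIiIiIiIzMzMzMzMxERERHd3d3RERERERERERERERERIiIiIiIjMzMzMzMxERERER3d3d0RERERERERERERESIiIiIiIiMzMzMzMzEREREREd3d3dERERERERERERESIiIiIiIiIzMzMzMzMRERERERHd3d3RERERERERERERIiIiIiIiIgMzMzMzMzEREREREd3d3d0RERERERERERIiIiIiIiIiAzMzMzMzMRERERERHd3d3dEREREREREREiIiIiIiIiIDMzMzMzMxERERERERHd3dERERERERERIiIiIiIiIiIgMzMzMzMzERERERERERERERERERERERIiIiIiIiIiIiAzMzMzMzMxERERERERERERERERERERIiIiIoiCIiIiIAMzMzMzMzERERERERERERERERERERIiIiKIiIIiIiIgAzMzMzMzMREREREREREREREREREREiIiIoiIiCIiIiADMzMzMzMzEREREREREREREREREREiIiIiiIiIiCIiIzMzMzMzMzMREREREREREREREREREiIiIiiIiIiIgiIjMzMzMzMzERERERERERERERERERIiIiIiKIiIiIiIgiMzMzMzMzMREREREREREREREREREiIiIiKIiIiIiIiIgzMzMzMzMRERERERERERERERERESIiIiKIiIiIiIiIgjMzMzMzMRERERERERERERERERESIiIiKIiIiIiIiIiCMzMzMzMzERERERERERERERERESIiIiIiiIiIiIiIiCIzMzMzMzERERERERERERERERESIiIiIiIoiIiIiIiIIgMzMzMzMRERERERERERERERERIiIiIiIiKIiIiIiCIiAAMzMzMzEREREREREREREREREiIiIiIiIoiIiIgiIiIAAAAzMRERERERERERERERERESIiIiIiIiiIiIIiIiIgAAAJERERERERERERIhERERERIiIiIiIiIoiCIiIiIiAJmZkREREREREREREiIiEREiIiIiIiIiIiIiIiIiIiKZmZmZERERERERERERIiIiIiIiIiIiIiIiIiIiIiIiIpmZmZkREREREREREREiIiIiIiIiIiIiIiIiIiIiIiIimZmZmZmZERERERERESIiIiIiIiIiIiIiIiIiIiIiKyKZmZmZmZmRERERERESIiIiIiIiIiIiIiIiIiIiu7u7u5mZmZmZmZERERERERIiIiIiIiIiIiIiIiIiIru7u7u7mZmZmZmZEREREREREiIiIiIiIiIiIiInciIru7u7u7uZmZmZmZERERERERERIiIiIiIiIiIiInd3LMy7u7u7u5mZmZmZkRERERERERERIiIiIiIiIid3d3fMzMu7u7u7mZmZmZmREREREREREREiIiIiIiIid3d3d8zMzMu7u7uRmZmZmZERERERERERAHciIiIiIiJ3d3d3fMzMzLu7uxERmZmZkREREREREREAd3d3d3dyJ3d3d3d8zMzMu7u7EREZmZmZEREREREREQB3d3d3d3d3d3d3d8zMzMy7u7sRERGZmZkREREREREREHd3d3d3d3d3d3d8zMzMzLu7uxERERERmZEREREREREQd3d3d3d3d3d3fMzMzMzMu7u7EREREREZmREREREREREHd3d3d3d3d3fMzMzMzMy7u7sRERERERGZEREREREREQB3d3d3d3d3fMzMzMzMy7u7uxERERERERERERERERERAHd3d3d3d3d8zMzMzAALu7u7"/>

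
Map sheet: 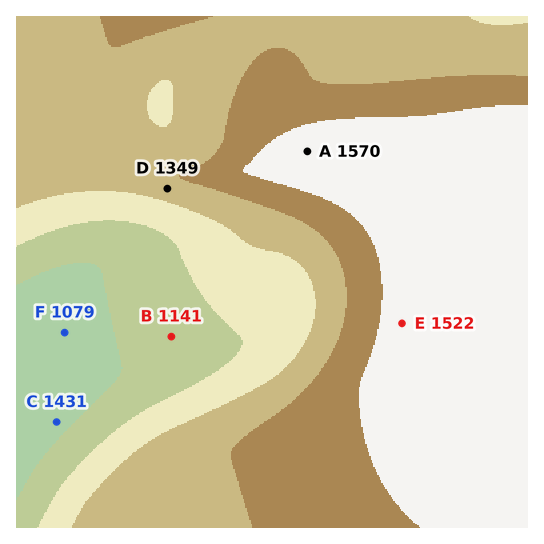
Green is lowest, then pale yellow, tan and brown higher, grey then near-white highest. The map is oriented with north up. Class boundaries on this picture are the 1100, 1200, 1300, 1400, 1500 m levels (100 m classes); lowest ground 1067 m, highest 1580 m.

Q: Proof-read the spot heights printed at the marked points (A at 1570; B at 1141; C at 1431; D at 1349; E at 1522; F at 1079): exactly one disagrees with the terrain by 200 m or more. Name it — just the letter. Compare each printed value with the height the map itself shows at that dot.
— C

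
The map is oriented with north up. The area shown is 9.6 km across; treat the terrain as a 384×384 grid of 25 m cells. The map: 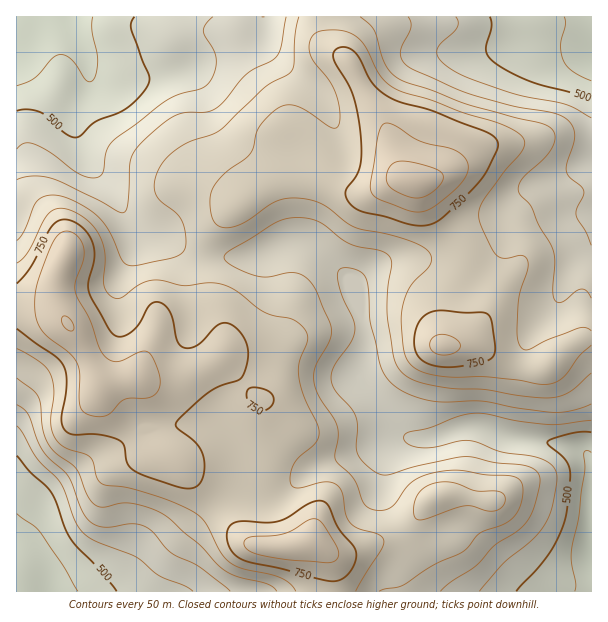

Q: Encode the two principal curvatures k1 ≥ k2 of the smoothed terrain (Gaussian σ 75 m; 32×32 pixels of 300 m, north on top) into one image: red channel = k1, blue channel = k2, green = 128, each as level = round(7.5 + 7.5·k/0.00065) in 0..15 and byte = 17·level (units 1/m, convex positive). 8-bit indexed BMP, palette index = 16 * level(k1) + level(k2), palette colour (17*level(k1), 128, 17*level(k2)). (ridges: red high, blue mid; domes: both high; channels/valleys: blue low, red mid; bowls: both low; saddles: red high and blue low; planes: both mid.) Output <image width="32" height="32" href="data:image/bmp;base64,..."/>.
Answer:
<image width="32" height="32" href="data:image/bmp;base64,Qk02CAAAAAAAADYEAAAoAAAAIAAAACAAAAABAAgAAAAAAAAEAAATCwAAEwsAAAABAAAAAAAAAIAAABGAAAAigAAAM4AAAESAAABVgAAAZoAAAHeAAACIgAAAmYAAAKqAAAC7gAAAzIAAAN2AAADugAAA/4AAAACAEQARgBEAIoARADOAEQBEgBEAVYARAGaAEQB3gBEAiIARAJmAEQCqgBEAu4ARAMyAEQDdgBEA7oARAP+AEQAAgCIAEYAiACKAIgAzgCIARIAiAFWAIgBmgCIAd4AiAIiAIgCZgCIAqoAiALuAIgDMgCIA3YAiAO6AIgD/gCIAAIAzABGAMwAigDMAM4AzAESAMwBVgDMAZoAzAHeAMwCIgDMAmYAzAKqAMwC7gDMAzIAzAN2AMwDugDMA/4AzAACARAARgEQAIoBEADOARABEgEQAVYBEAGaARAB3gEQAiIBEAJmARACqgEQAu4BEAMyARADdgEQA7oBEAP+ARAAAgFUAEYBVACKAVQAzgFUARIBVAFWAVQBmgFUAd4BVAIiAVQCZgFUAqoBVALuAVQDMgFUA3YBVAO6AVQD/gFUAAIBmABGAZgAigGYAM4BmAESAZgBVgGYAZoBmAHeAZgCIgGYAmYBmAKqAZgC7gGYAzIBmAN2AZgDugGYA/4BmAACAdwARgHcAIoB3ADOAdwBEgHcAVYB3AGaAdwB3gHcAiIB3AJmAdwCqgHcAu4B3AMyAdwDdgHcA7oB3AP+AdwAAgIgAEYCIACKAiAAzgIgARICIAFWAiABmgIgAd4CIAIiAiACZgIgAqoCIALuAiADMgIgA3YCIAO6AiAD/gIgAAICZABGAmQAigJkAM4CZAESAmQBVgJkAZoCZAHeAmQCIgJkAmYCZAKqAmQC7gJkAzICZAN2AmQDugJkA/4CZAACAqgARgKoAIoCqADOAqgBEgKoAVYCqAGaAqgB3gKoAiICqAJmAqgCqgKoAu4CqAMyAqgDdgKoA7oCqAP+AqgAAgLsAEYC7ACKAuwAzgLsARIC7AFWAuwBmgLsAd4C7AIiAuwCZgLsAqoC7ALuAuwDMgLsA3YC7AO6AuwD/gLsAAIDMABGAzAAigMwAM4DMAESAzABVgMwAZoDMAHeAzACIgMwAmYDMAKqAzAC7gMwAzIDMAN2AzADugMwA/4DMAACA3QARgN0AIoDdADOA3QBEgN0AVYDdAGaA3QB3gN0AiIDdAJmA3QCqgN0Au4DdAMyA3QDdgN0A7oDdAP+A3QAAgO4AEYDuACKA7gAzgO4ARIDuAFWA7gBmgO4Ad4DuAIiA7gCZgO4AqoDuALuA7gDMgO4A3YDuAO6A7gD/gO4AAID/ABGA/wAigP8AM4D/AESA/wBVgP8AZoD/AHeA/wCIgP8AmYD/AKqA/wC7gP8AzID/AN2A/wDugP8A/4D/AKiGhYeHh4eHhnVjkZBgYKCTtMV0hZiGdoWFdnZ3h6e2mIV1hoaWhoaWhoPE18fW1qbo2aWEh5eXl5d2doaWpnSXhYSVpZV2dpeWk9f8+ff3+vnm5bWXmKe5qIV1hpalYod0k8bYpnVlhoak9femlcb7x2KVxcamdYWktaall6eAh3Nyx/mGZGWElbS0k3JihPjVY3NzxPe3hbbr26aXqICGY2O4+aWFl7fItoV2hoSBtfing3Kk+vv39fr6t5eXcISCc8TJ18jYyMmXhnaHp4OBtaeUhKO2ycenp+n4+ciQgbTHw5OWuLipqZeGhoenloSig2R1g4FypaeEhLTDsnCAx/y4dKOVhpaGhoaGh4eouriGdXV0cnCRonBwgJCAQIC1++i4tmSDlIV2doeYl7jIt6aVhYWWlHBgcIOFl6imk5Gm6NqnhLeWh3Z1l5mpx6Z1hZSEhJWUlXV2l4ent7eWc3TH2cbY2aWnl4WVl6jHdERkg5Okk5SWhqbH18q3hXVTYuTmpMm4labHqJaGl8WEVGRzo9XnycjG5uXV+9mFdIWm9dRxpteFdJbJqJaHt8iWg4KDt/z9+ejIhIK499e1yPr5pXF05pdzdriYloaoucikgYO36Mm4t6d2g4Sm6qW4+dmUgXTYuJSGt5iGhqinh4OBlce2poaWx5d1c3TFpbj1o1Nxpsqnpai5mIWWuah1c3KWt6eWhXW3t3Z0hcez5/a0coCUp5aGlpaFdYenpoRkY5Wnl4aWhoa3qIWEqHDX+vvGkXJ0hISSgXJzdZaUgoR0cpOUhZeXhpfJp4WGYKb8/caSY3R1hbWllIJzc3ODpod1hJOUpqiGhriXhodxs/jptJCChnZ2qMnJl2RkZHWol3aWtaOTlXWHpnV1hpXT9qWikJSoh4aXqcnHppaVtsjXpqjZpoOCc4WXloaHuba1dIGCh6mop5eYmLe3t7bGtNX5+vv5yJaEcnSGl7imppVjcoaXmJiHh4iHh4eHl5dyddnqyej416d1dJSThKanhnKVt6iYmIiXl5aHh4eXhnGV5qV0hKa3x9fHuJZ0uZd1dJaWl6iomJaWp6iYmJeEcbfXhpa32Oj59/f52MS4lnaFlnV1h6mphYWYqKmZh3Jz5+jn+PjHp5eWp8jYtZemp4V1dXSElZZ0dYaIqaiEcaX29aWnlnR0hHR0hJWFdpbIhXSGhoSDc2R2lpeXo4F09/WDU4ODc3SEdHODg3R2hriEdJeHl5Z1dYWlhXOzt+j711JScnJzdHV1hoaFdYeWl4OGl4eYqZeWl6Z0cafZ5/m0knV1dYaFdXaGhod2mIeGg6ipp6ipp6eoqYSBuNekpJS3yMfHyLimlpeYmJc="/>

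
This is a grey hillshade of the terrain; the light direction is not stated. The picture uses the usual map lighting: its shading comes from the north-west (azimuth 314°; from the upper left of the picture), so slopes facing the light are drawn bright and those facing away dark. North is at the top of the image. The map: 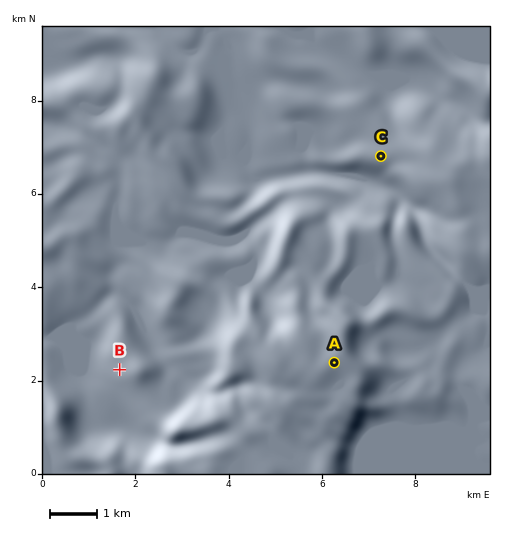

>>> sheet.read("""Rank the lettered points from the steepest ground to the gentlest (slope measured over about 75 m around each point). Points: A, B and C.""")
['B', 'C', 'A']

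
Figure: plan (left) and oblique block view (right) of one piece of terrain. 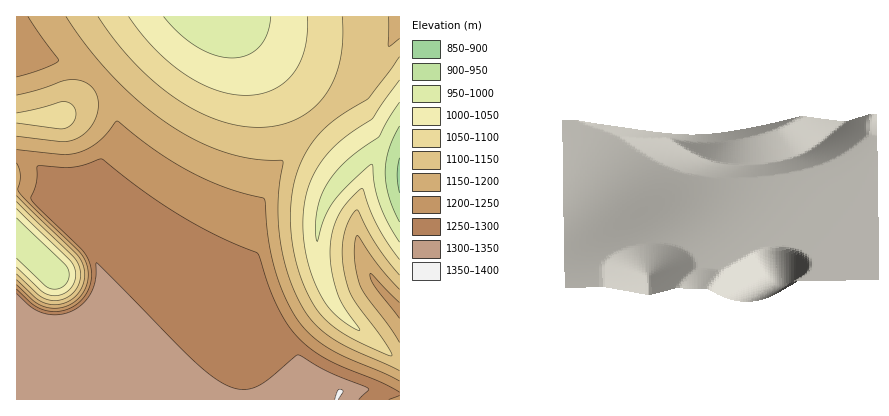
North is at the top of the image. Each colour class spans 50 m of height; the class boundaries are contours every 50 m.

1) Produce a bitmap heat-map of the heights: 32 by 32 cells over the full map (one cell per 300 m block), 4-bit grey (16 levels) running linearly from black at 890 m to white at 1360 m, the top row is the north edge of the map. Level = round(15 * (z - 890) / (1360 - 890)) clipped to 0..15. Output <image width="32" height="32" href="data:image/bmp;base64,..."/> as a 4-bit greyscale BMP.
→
<image width="32" height="32" href="data:image/bmp;base64,Qk12AgAAAAAAAHYAAAAoAAAAIAAAACAAAAABAAQAAAAAAAACAAATCwAAEwsAABAAAAAAAAAAAAAAABEREQAiIiIAMzMzAERERABVVVUAZmZmAHd3dwCIiIgAmZmZAKqqqgC7u7sAzMzMAN3d3QDu7u4A////AO7u7u7u7t3d3d3d3u7+3czu7u7u7u3d3d3d3d3u7dy67u7u7u7d3d3d3d3d3cy6qe7u7u7t3d3d3d3d3dy6mIfu7u7u3d3d3d3d3dy6mHdn7u7u7d3d3d3d3d3LqYdmeO7u7t3d3d3d3d3cupdlV4ntu83d3d3d3d3MzLmGVWiayXaL3d3d3d3MzMuodVZ5qpZDWN3d3d3czMzLmGRWialjIkfN3d3dzMzMypdUV4qXMiNZ3d3dzMzMzLqGVGeZhiI1i93d3MzMzMu5hkRnmGUjWL3d3czMzMu7uXZEV4dUNYvd3dzMzMu7u6l2RFd2U1jN3dzMzMu7u7updkNGdUKL3d3MzMy7u7qqqXZTRWUxq93czMy7u7qqqql2VDRUMavMzMzLu7qqqZmZhlQzRCGru7zMu7uqqZmZmYdlQzMhqqqqu7uqqZmYiIiHZVQzMZmYiaq6qpmYiId3iHZVRDJ3d3iaqpmYiHd3d3d3ZlRCZmZniamZiHd2ZmZnd3ZlQ3d2d4mZiHd2ZmZmZnd3dlSIh3iJmId2ZlVVVWZnd3dlmZiImYh3ZlVVRVVVZneIdaqpmZiHdmVUREREVWZ3eHa7qpmId2ZVRERERFVWZ3iHuqqZh3ZlVEMzM0RFVmd4iKqpmIdmVUQzMzM0RVZneIiqmYh2ZVRDMzMzNEVWZ3iI"/>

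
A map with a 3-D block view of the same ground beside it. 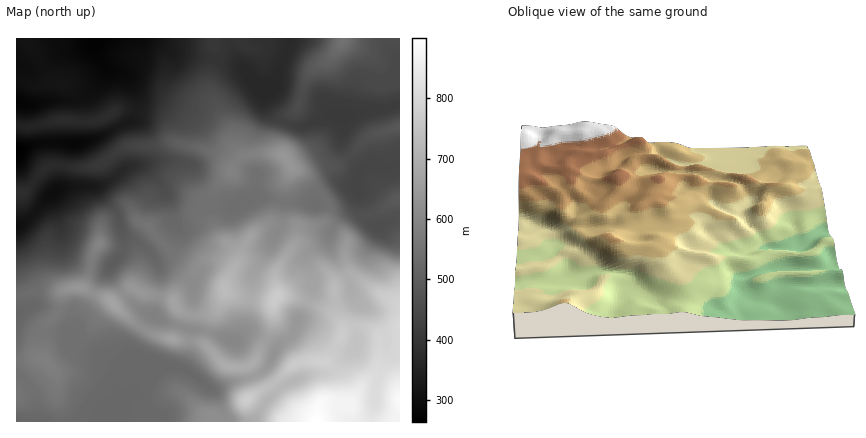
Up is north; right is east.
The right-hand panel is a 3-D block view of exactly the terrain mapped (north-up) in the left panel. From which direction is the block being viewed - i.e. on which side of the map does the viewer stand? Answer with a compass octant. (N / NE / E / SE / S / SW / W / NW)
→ N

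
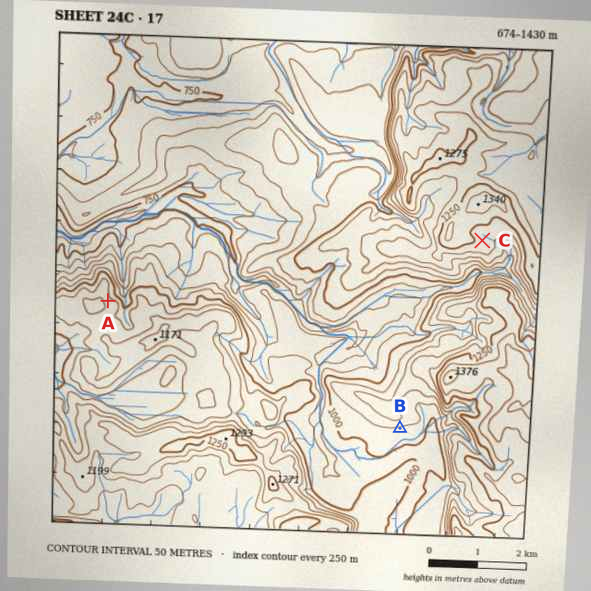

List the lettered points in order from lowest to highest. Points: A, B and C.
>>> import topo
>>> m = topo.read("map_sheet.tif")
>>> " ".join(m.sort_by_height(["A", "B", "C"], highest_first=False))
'B A C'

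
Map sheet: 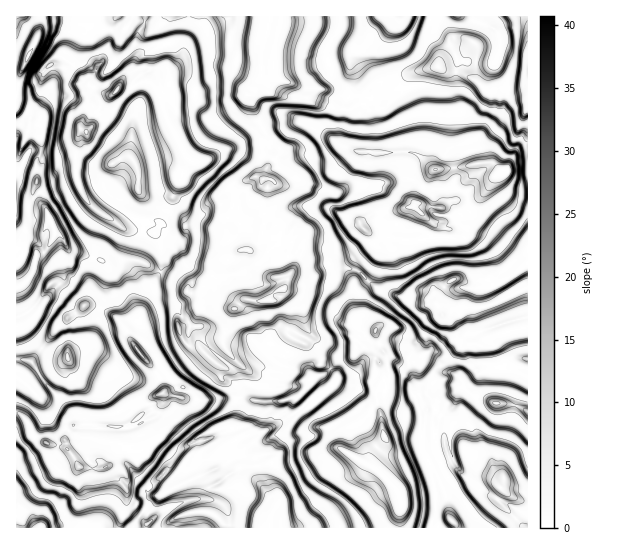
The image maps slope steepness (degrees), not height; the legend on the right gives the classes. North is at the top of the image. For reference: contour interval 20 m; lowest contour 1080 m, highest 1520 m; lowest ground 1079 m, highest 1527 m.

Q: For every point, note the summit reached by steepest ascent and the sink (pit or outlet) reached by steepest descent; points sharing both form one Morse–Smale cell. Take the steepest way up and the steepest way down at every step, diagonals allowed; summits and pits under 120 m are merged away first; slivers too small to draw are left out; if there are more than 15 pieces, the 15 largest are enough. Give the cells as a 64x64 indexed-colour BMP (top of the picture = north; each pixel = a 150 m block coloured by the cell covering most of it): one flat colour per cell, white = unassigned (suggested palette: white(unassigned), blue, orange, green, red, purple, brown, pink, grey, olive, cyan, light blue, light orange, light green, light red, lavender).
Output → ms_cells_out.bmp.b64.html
<image width="64" height="64" href="data:image/bmp;base64,Qk12CAAAAAAAAHYAAAAoAAAAQAAAAEAAAAABAAQAAAAAAAAIAAATCwAAEwsAABAAAAAAAAAA////ALR3HwAOf/8ALKAsACgn1gC9Z5QAS1aMAMJ34wB/f38AIr28AM++FwDox64AeLv/AIrfmACWmP8A1bDFAADd3d3d3dAAAAAAAAAAAAAzMzMzMzMzM3d3d3d3d3d3AN3d3d3d0AAAAAAAAAAAADMzMzMzMzMzd3d3d3d3d3cN3d3d3d3d7uAAAAAAAAAAMzMzMzMzMzN3d3d3d3d3d93d3d3d3d3u7gAAAAAAAAAzMzMzMzMzM3d3d3d3d3d/3d3d3d3d3e7u4AAAAAAAAzMzMzMzMzMzd3d3d3d3f//d3d3d3d3e7u7u4AAzMzAzMzMzMzMzMzd3d3d3d3d//93d3d3d3d7u7u7u4DMzMzMzMzMzMzMzd3d3d3d3d///3d3d3dRN7u7u7u7uMzMzMzMzMzMzMzd3d3d3d3f////d3d3URE7u7u7u7u4zMzMzMzMzMzMzd3d3d3d3f////93d3dRERO7u7u7u4zMzMzMzMzMzMzM3d3d3d3f/////3d1ERERERETu7u7jMzMzMzMzMzMzMzN3d3d3///////dRERERERERO7u7uMzMzMzMzMzMzMzM3d3d3///////91ERERERERE7u7u7u4zMzMzMzMzMzMzd3d3////////1ERERERERETu7u7u7u4zMzMzMzMzMzN3d3f///////9ERERERERERETu7u7u7jMzMzMzMzMzM3d3d////////0RERERERERERO7u7u7uMzMzMzMzMzM3d3d3f/////AARERERERERERE7gAAAABmZmZjMzMzMzd3d3f///AAAABEREREREREREQAAAAAAGZmZmYzMzMzMHd3d///AAAAAEBERERERERERAAAAABmZmZmZmMzMzMzB3d3//8AAAAAAABERERERERAAAAAAGZmZmZmZmMzMzAHd3f/AAAAALsAAABEREREREAAAAAGZmZmZmZmZjMzMHd3d3AAAAALuwAABEREREREAAAAAGZmZmZmZmZmZjMwu7u7uwAAALu7AAREREREREAAAAAGZmZmZmZmZmZmMzO7u7u7sAAAu7sAREREREREQAAABmZmZmZmZmZmZmZjO7u7u7u7u7u7uwREREREREREAAAGZmZmZmZmZmZmZmZru7u7u7u7u7u7BEREREREREQAAAZmZmZmZmZmZmZmZru7u7u7u7u7u7sAREREREREQAAAAGZmZmZmZmZmZmZru7u7u7u7u7u7uwAEREREREREAAAABmZmZmZmZmZmZmu7u7u7u7u7u7u7AABEREREREQAAAAAZmJmZmZmZmZma7u7uIiLu7u7u7sAAAREREREREAAACZiJmZmZmZmZmZru4iIiIu7u7uIiwAABEREREREQAACIiImZmZmZmZmZruIiIiIiLu7uIiIAAAAREREREREAiIiImZmZmZlVmZmuIiIiIiIiIiIiIgAAABEREREREEiIiIiZmZmZlVVVlVYiIiIiIiIiIiIiAAAAEREERERESIiIiImZmZmVVVVVVWIiIiIiIiIiIiIAAAEQRERERERIiIiIiZmZmZVVVVVVViIiIiIiIiIiIgAAEQREREREREiIiIiJmZmZlVVVVVVWIiIiIiIiIiIiAAAARERERERESIiIiImZmVVVVVVVVVQAAAAiIiIiIiIAAABERERERERIiIiImZmZVVVVVVVUAAAAACIiIiIiIgAABEREREREREiIiIiZmZlVVVVVVVQAAAAAIiIiIiIiAAAERERERERERIiIiImZmVVVVVVVVVVAACIiIiIiIiIAAEREREREREREiIiIiZmZVVVVVVVVVVVVQAAiIiIiIgAERERERERERERIiIiJmZlVVVVVVVVVVVVAAAAAIiIiAAREREREREREREiIiImZmVVVVVVVVVVVVVQAAAACImZAAERERERERERERIiIiImZVVVVVVVVVVVVVAAAAAAiZkAAREREREREREREiIiIiIlVVVVVVVVVVVVVQAAAACZmQABERERERERERERIiIiIiJVVVVVVVVVVVVZmZmZAJmZAAERERERERERERIiIiIiIAVVVVVVVVVVVZmZmZmZmZkAAREREREREREREiIiIiIgBVVVVVVVVZmZmZmZmZmZmQABEREREREREREiIiIiIiBVVVVVVVVVmZmZmZmZmZmZAAERERERERERESIiIiIiJVVVVVVVVVWZmZmZmZmZmZkAERERERERERESIiIiIiIlVVVVVVVVVZmZmZmZmZmZmQARERERERERERIiIiIiIlVVVVVVVVVZmZmZmZmZmZmZERERERERERERIiIiIiIiVVVVVVXMVcqZmZmZmZmZmZkREREREREREREiIiIiIiVVVVVVzMzMqqmZmZmZmZmZmRERERERERERERIiIiIiIlVVVVzMzKqqqpmZmZmZmZmZEREREREREREREiIiIiIiVVVczMzMqqqqqZmZmZmqqqoRERERERERERESIiIiIiIszMzMzMyqqqqpmZmZCqqqqgERERERERESIiIiIiIiIizMzMzMzKqqqqqqmqoKqqqqARERERERERIiIiIiIiIiLMzMzMzMqqqqqqqqqgCqqqoAEREREREREiIiIiIiIiIszMzMzMyqqqqqqqqqAKqqqgARERERERESIiIiIiIiIizMzMzMzMyqqqqqqqqqqqqqAAERERERERIiIiIiIiIiLMzMzMzMzMqqqqqqqqqqqqoAARERERERESIiIiIiIiIszMzMzMzMzMqqqqqqqqqqqgABERERERERIiIiIiIiIiLMzMzMzMzMyqqqqqqqqqqq"/>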